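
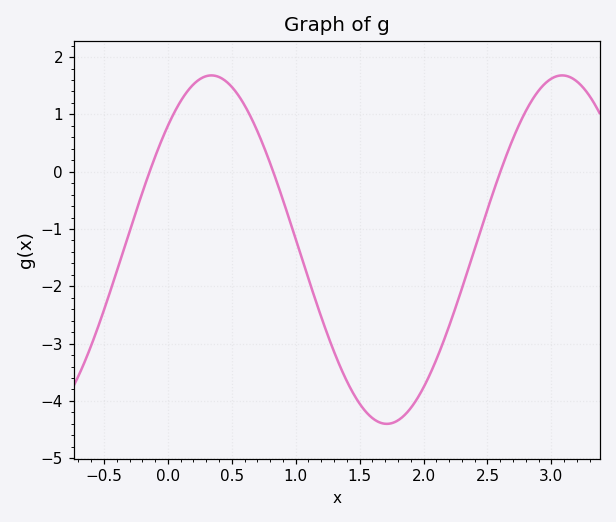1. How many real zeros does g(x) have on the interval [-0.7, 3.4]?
3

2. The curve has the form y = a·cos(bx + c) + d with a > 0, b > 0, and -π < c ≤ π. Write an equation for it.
y = 3.04cos(2.29x - 0.78) - 1.36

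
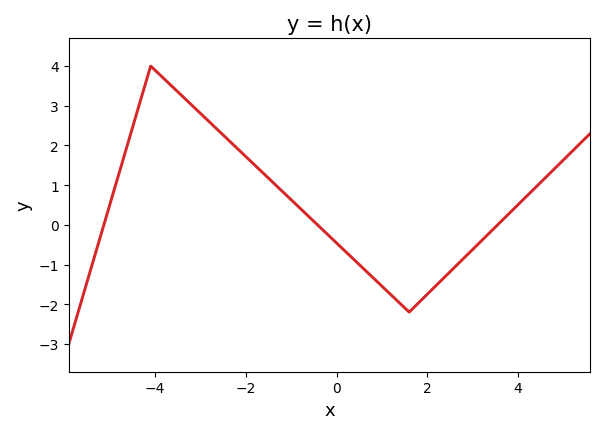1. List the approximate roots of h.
-5.2, -0.4, 3.6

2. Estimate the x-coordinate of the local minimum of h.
1.6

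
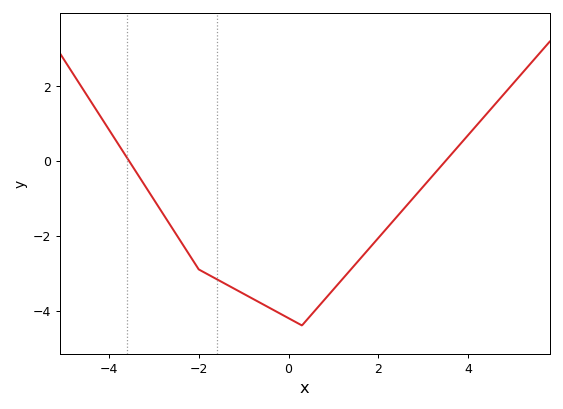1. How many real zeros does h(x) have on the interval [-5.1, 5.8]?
2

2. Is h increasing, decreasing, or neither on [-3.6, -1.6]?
decreasing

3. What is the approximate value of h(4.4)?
1.24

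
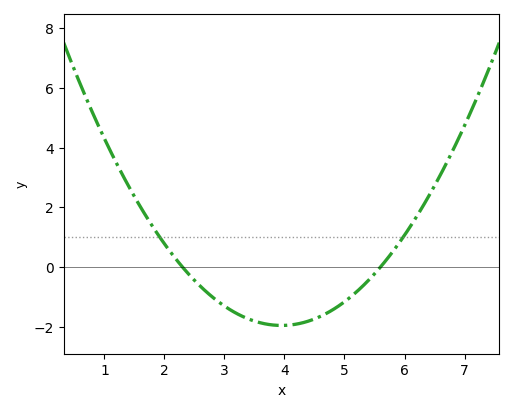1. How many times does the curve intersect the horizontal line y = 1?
2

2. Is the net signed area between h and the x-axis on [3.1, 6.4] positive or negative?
negative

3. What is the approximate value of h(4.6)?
-1.6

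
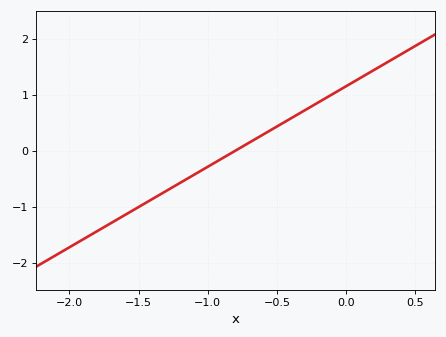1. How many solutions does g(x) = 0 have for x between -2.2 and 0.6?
1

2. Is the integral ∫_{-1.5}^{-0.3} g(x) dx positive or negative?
negative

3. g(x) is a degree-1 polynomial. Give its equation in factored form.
y = 1.44(x + 0.8)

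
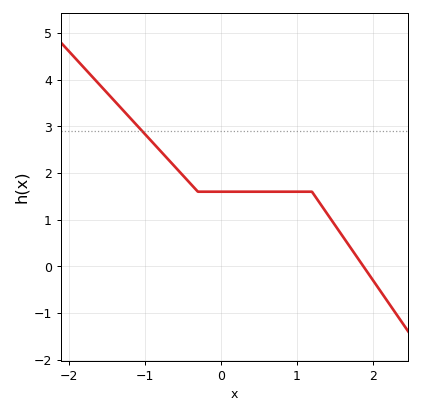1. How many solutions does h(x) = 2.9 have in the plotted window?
1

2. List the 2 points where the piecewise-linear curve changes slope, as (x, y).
(-0.3, 1.6); (1.2, 1.6)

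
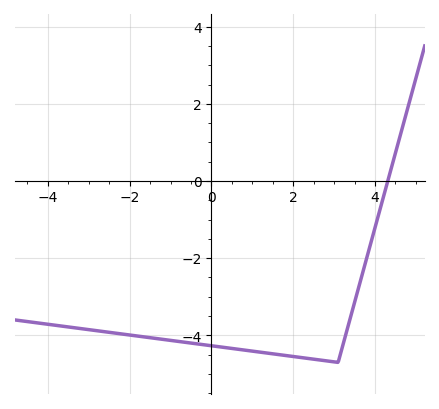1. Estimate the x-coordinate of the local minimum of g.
3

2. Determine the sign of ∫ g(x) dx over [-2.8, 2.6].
negative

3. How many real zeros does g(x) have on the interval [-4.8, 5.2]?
1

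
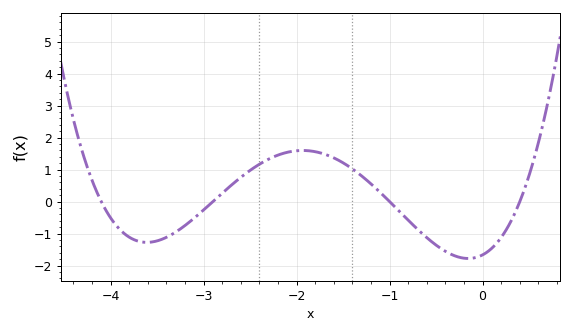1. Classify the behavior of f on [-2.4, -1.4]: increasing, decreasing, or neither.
neither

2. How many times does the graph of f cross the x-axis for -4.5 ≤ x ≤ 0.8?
4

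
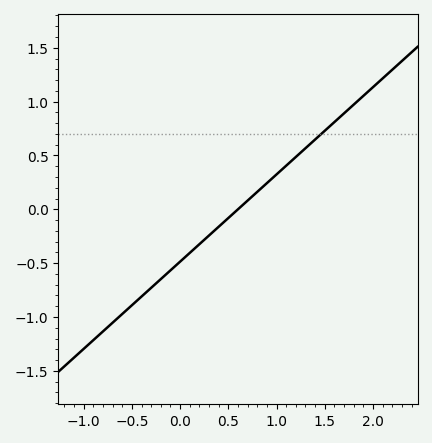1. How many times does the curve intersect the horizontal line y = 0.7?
1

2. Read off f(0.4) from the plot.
-0.162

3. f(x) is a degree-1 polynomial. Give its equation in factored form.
y = 0.81(x - 0.6)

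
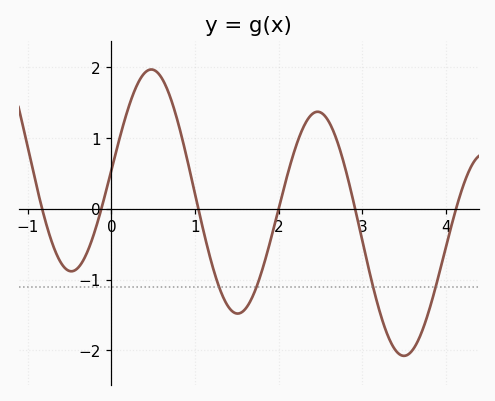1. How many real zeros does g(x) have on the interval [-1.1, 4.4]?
6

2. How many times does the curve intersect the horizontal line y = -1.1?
4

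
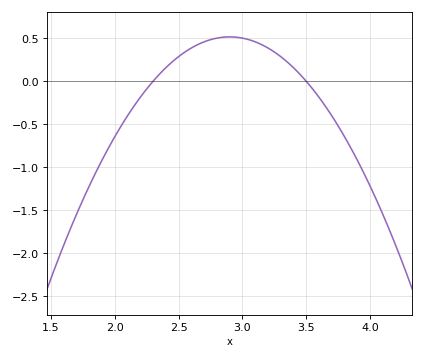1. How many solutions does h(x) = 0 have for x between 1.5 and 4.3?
2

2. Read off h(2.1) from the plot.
-0.4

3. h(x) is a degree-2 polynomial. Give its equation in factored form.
y = -1.43(x - 2.3)(x - 3.5)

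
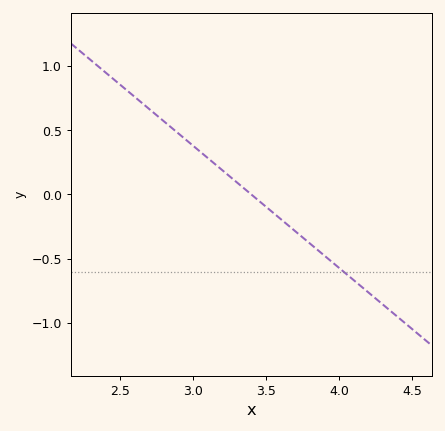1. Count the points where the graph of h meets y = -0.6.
1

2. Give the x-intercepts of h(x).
3.4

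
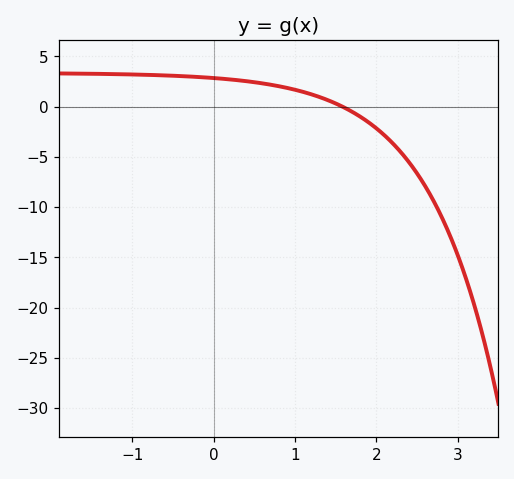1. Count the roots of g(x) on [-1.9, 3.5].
1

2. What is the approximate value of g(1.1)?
1.47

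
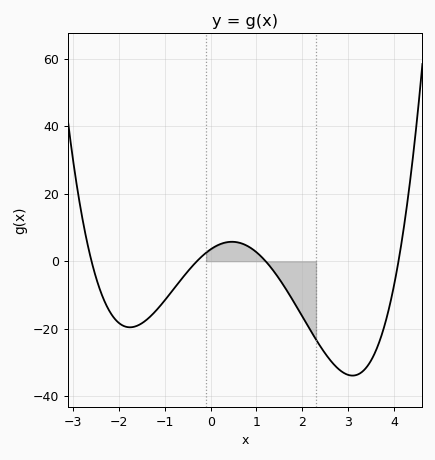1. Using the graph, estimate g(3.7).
-24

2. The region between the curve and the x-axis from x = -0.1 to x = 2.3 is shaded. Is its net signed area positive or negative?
negative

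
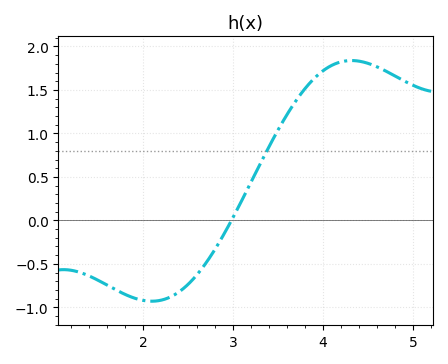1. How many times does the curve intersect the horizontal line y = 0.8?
1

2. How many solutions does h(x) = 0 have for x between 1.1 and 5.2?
1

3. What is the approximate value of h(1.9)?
-0.894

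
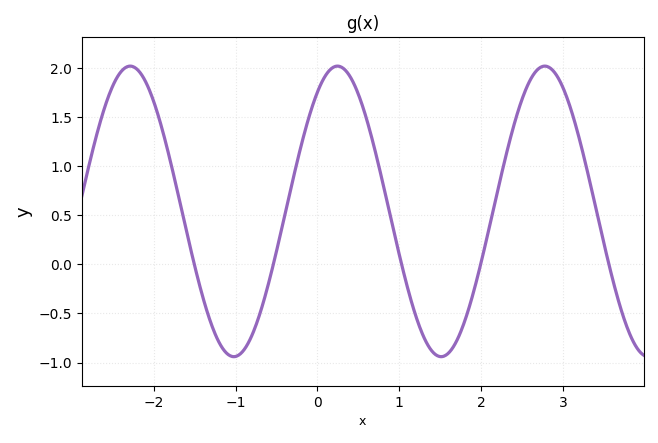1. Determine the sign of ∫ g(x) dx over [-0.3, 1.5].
positive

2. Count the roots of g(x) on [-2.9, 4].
5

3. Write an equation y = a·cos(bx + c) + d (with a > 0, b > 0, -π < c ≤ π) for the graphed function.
y = 1.48cos(2.48x - 0.61) + 0.54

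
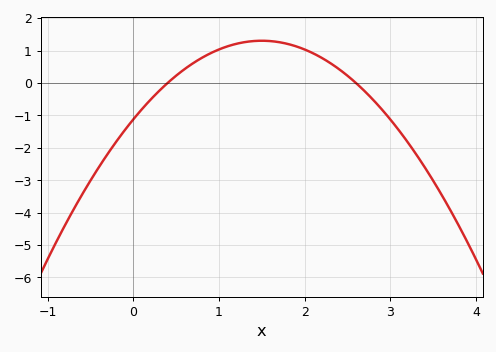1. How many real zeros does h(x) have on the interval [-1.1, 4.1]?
2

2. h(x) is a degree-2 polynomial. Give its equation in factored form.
y = -1.08(x - 0.4)(x - 2.6)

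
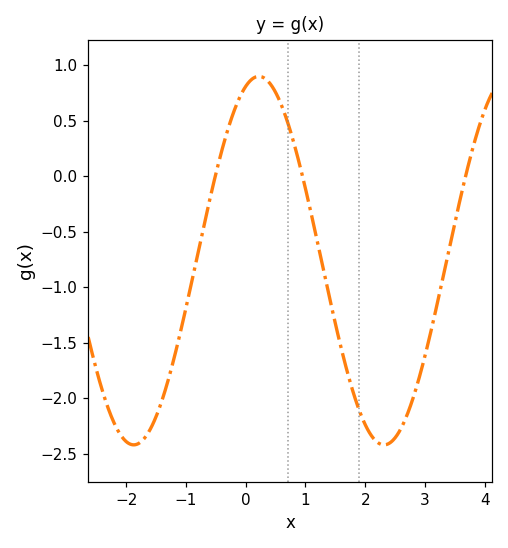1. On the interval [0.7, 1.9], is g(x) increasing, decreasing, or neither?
decreasing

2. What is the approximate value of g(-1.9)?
-2.4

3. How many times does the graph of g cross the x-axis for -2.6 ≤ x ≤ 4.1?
3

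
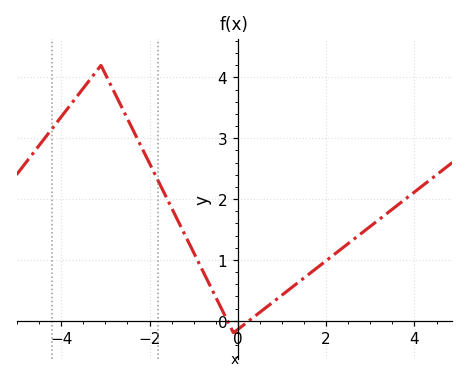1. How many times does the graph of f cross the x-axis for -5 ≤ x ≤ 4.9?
2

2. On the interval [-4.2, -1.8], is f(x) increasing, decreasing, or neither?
neither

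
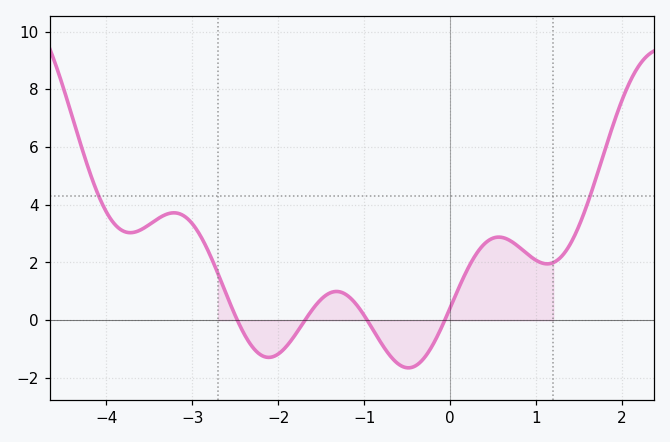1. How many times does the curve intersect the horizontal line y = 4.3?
2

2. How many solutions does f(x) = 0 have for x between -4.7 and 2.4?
4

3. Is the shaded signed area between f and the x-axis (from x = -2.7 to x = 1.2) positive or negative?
positive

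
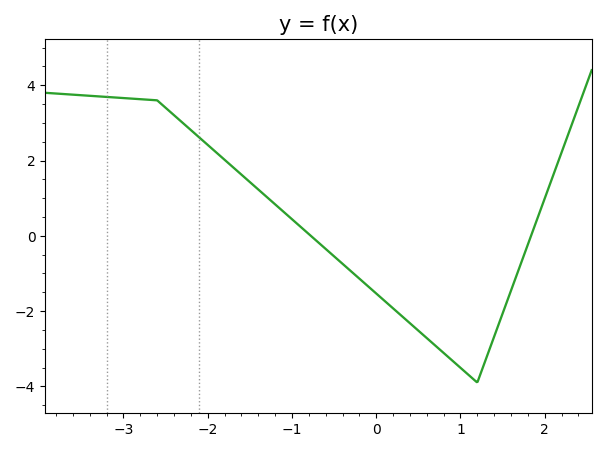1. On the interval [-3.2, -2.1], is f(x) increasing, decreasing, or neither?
decreasing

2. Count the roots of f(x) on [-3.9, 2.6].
2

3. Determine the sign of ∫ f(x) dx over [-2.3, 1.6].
negative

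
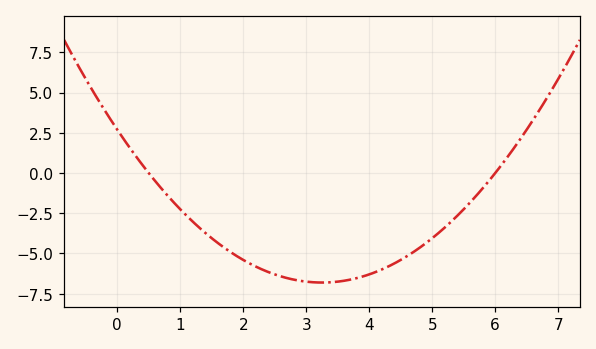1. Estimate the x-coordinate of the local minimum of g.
3.2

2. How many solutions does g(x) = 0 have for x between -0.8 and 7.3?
2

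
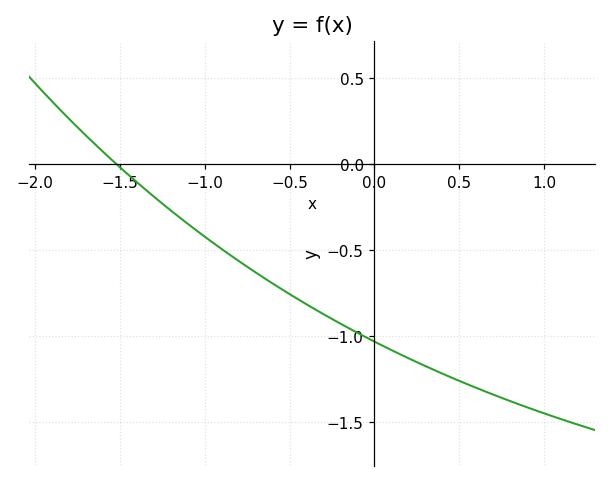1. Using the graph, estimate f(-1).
-0.42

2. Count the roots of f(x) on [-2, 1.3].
1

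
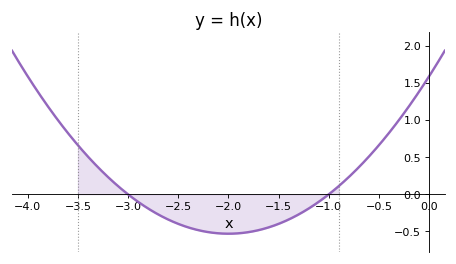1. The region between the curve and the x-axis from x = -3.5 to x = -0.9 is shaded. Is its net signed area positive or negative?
negative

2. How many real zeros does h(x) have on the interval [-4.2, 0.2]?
2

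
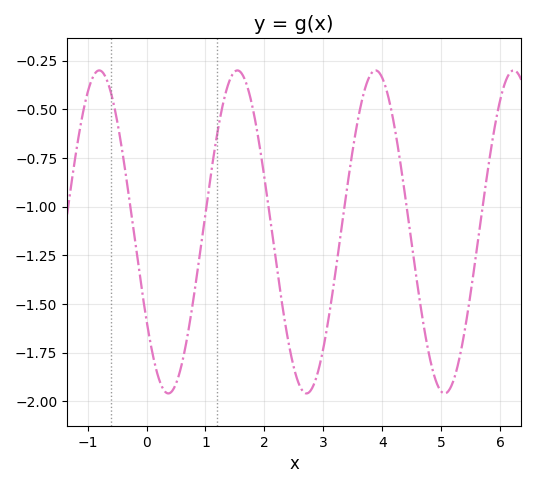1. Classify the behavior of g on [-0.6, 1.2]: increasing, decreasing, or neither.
neither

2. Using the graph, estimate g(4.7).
-1.6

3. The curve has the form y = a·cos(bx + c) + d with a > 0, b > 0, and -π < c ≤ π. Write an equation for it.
y = 0.83cos(2.7x + 2.2) - 1.13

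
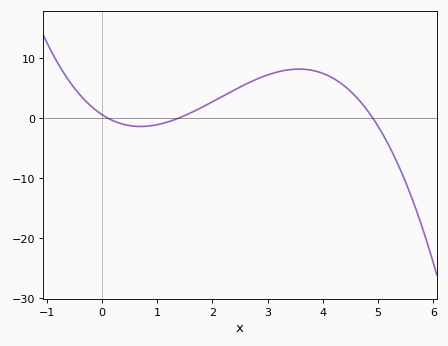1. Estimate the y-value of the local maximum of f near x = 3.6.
8.11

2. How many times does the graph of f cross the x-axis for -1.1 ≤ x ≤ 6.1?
3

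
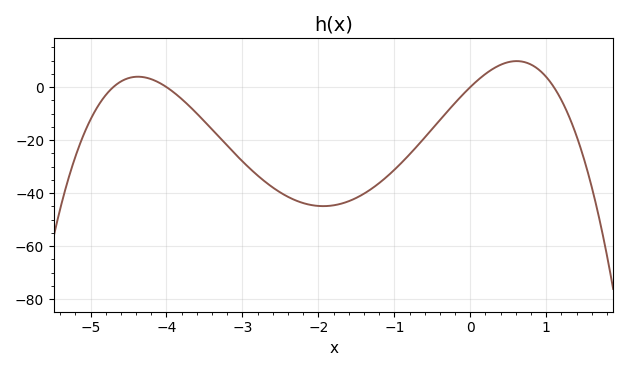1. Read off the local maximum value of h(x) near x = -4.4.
4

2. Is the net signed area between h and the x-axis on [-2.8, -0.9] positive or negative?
negative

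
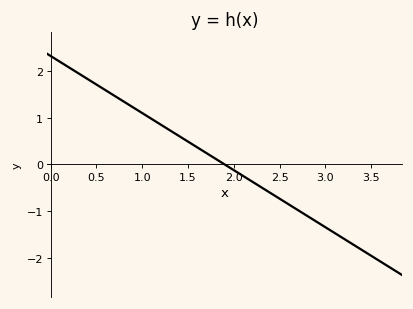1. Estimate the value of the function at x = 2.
-0.122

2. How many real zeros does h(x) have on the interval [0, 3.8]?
1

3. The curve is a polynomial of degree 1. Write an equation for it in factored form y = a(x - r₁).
y = -1.22(x - 1.9)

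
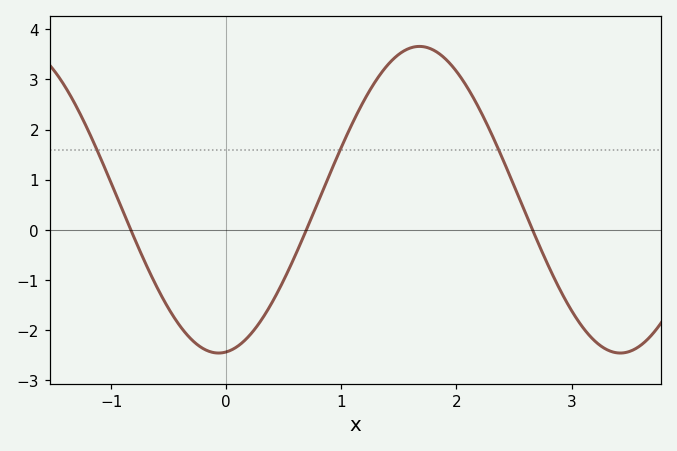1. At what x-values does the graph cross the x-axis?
-0.83, 0.696, 2.66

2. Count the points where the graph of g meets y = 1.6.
3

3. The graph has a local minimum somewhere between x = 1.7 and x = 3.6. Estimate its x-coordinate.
3.42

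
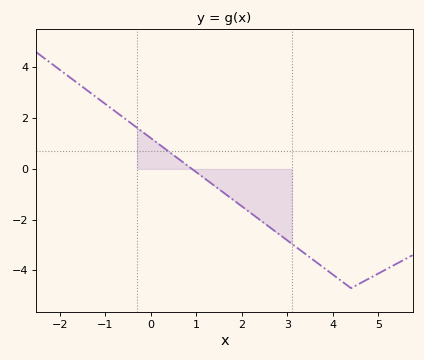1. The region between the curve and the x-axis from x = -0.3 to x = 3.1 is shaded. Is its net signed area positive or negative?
negative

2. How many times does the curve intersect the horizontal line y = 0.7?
1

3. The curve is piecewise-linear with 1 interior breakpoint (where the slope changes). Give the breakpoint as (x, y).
(4.4, -4.7)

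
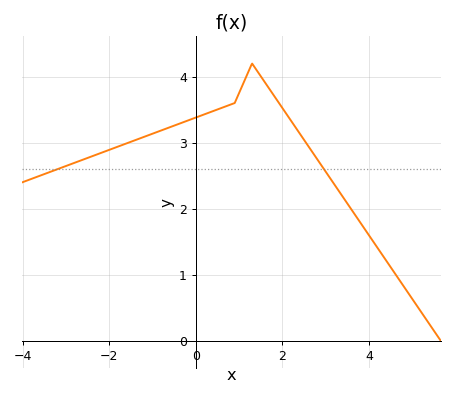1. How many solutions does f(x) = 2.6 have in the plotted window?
2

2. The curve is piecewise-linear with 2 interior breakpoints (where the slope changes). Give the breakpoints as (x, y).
(0.9, 3.6); (1.3, 4.2)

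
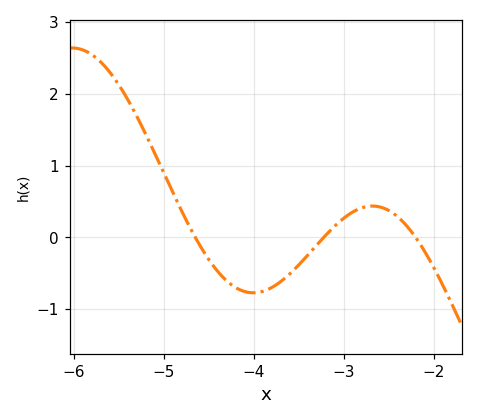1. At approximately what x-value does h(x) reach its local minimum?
-4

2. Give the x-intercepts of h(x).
-4.65, -3.22, -2.2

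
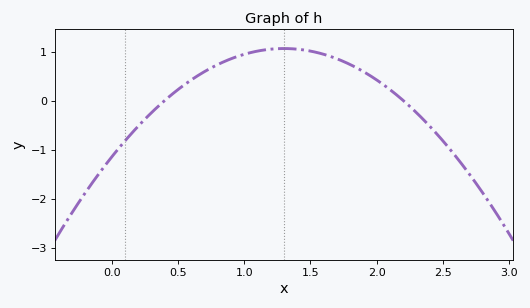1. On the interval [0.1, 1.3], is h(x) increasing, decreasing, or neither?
increasing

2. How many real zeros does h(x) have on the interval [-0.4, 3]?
2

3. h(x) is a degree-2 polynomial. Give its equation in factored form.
y = -1.31(x - 0.4)(x - 2.2)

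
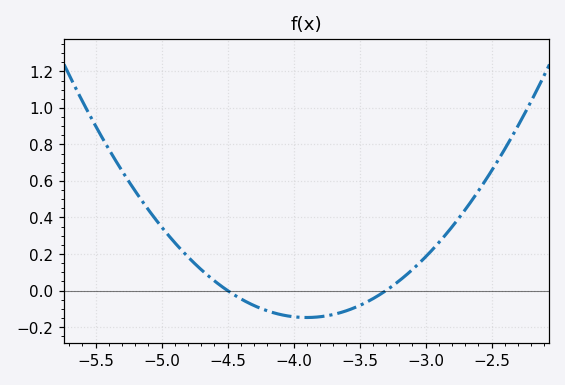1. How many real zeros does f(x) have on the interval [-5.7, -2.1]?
2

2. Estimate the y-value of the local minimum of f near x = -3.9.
-0.148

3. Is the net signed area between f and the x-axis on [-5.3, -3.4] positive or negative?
positive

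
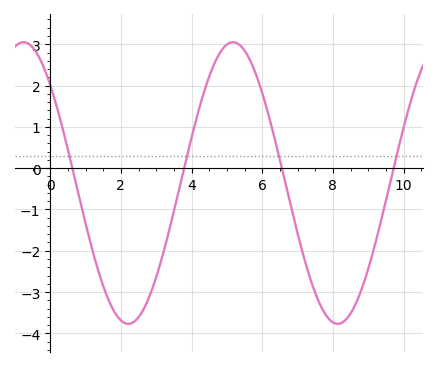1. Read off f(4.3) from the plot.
1.7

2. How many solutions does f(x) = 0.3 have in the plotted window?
4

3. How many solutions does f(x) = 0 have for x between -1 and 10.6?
4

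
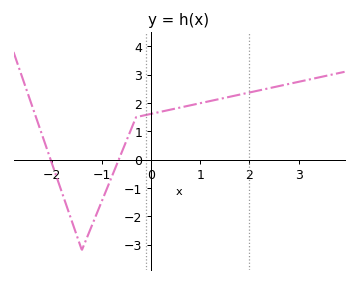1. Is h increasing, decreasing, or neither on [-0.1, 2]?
increasing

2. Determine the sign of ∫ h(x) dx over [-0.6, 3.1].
positive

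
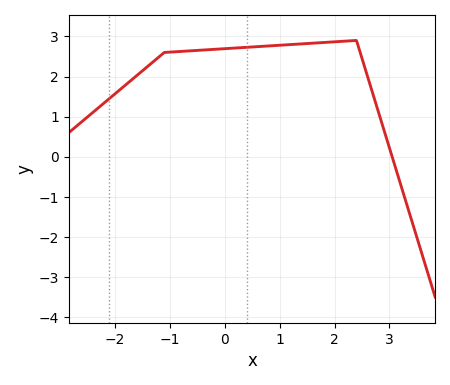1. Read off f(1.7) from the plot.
2.84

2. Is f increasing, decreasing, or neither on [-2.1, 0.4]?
increasing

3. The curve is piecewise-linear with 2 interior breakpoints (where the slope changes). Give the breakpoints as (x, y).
(-1.1, 2.6); (2.4, 2.9)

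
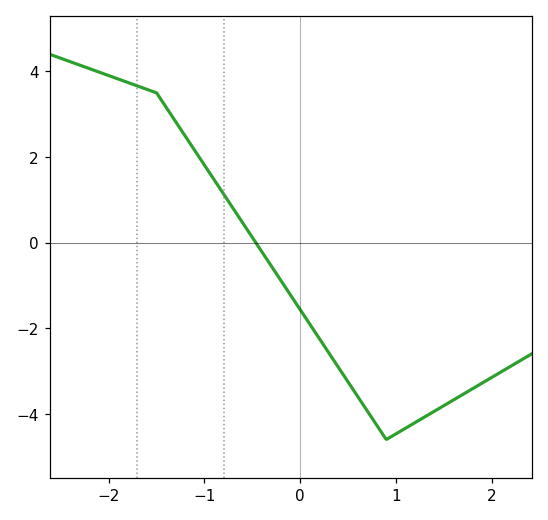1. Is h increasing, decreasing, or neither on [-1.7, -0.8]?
decreasing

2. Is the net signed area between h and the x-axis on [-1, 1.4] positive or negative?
negative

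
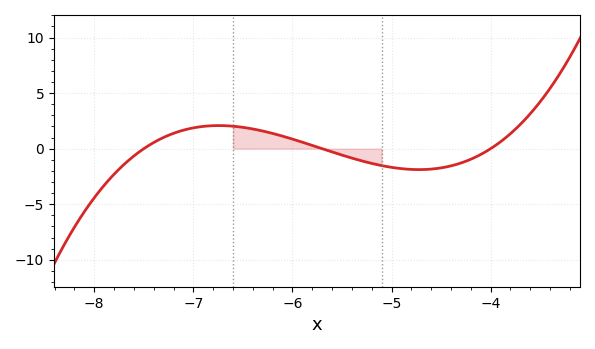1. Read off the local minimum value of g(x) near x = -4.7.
-2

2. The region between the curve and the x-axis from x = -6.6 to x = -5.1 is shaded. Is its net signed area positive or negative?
positive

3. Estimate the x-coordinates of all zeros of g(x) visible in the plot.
-7.5, -5.7, -4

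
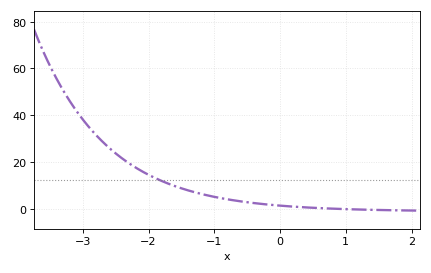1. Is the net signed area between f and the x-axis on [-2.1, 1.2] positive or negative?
positive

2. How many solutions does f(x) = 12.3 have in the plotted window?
1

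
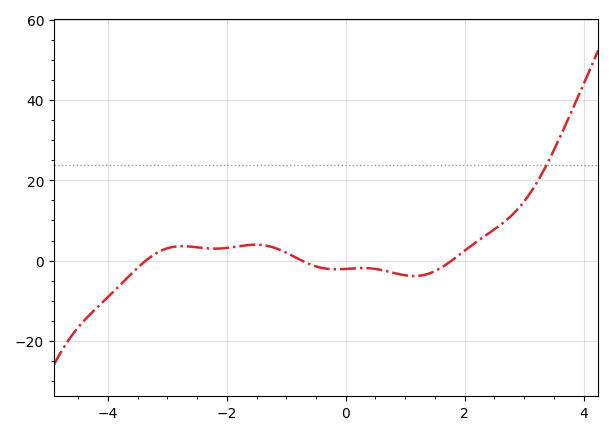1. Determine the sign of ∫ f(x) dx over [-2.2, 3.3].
positive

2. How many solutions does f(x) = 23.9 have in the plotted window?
1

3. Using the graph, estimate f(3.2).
19.1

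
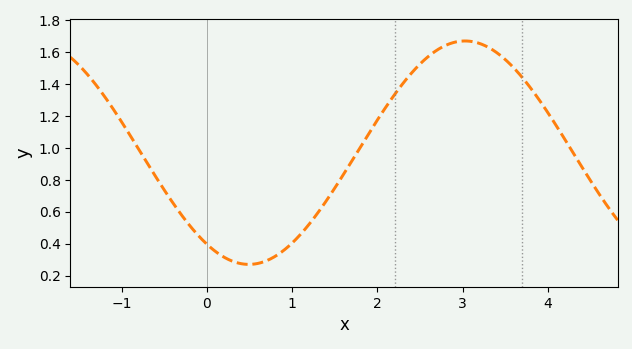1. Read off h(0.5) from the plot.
0.28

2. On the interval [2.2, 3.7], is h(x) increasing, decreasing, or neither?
neither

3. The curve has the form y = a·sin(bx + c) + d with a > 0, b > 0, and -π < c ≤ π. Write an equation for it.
y = 0.7sin(1.2x - 2.2) + 0.97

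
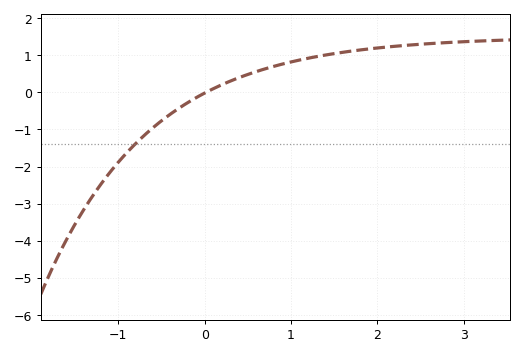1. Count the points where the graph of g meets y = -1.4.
1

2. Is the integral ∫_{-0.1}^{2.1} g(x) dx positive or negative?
positive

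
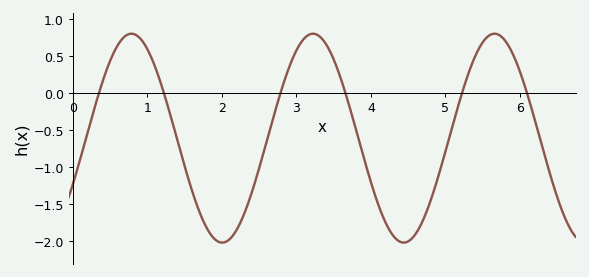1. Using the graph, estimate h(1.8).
-1.83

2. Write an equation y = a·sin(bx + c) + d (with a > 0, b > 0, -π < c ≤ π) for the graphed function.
y = 1.41sin(2.58x - 0.46) - 0.61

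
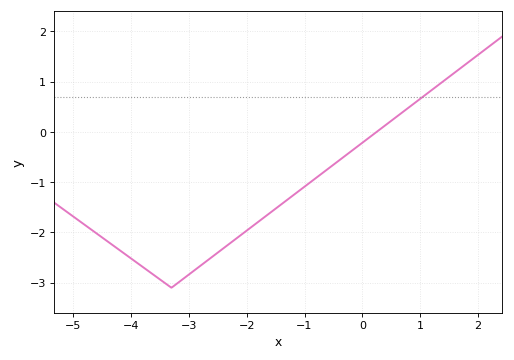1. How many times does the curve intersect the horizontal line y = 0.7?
1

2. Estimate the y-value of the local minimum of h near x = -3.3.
-3.1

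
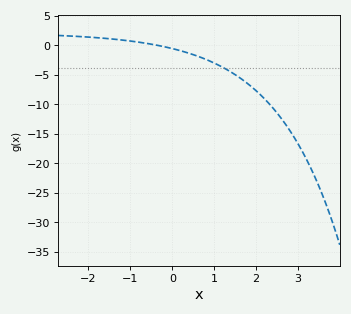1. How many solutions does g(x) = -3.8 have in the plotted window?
1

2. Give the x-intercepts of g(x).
-0.4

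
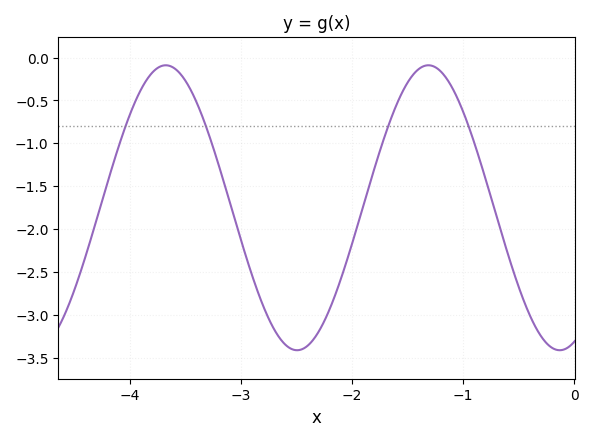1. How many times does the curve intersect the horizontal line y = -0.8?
4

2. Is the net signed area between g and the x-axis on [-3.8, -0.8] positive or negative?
negative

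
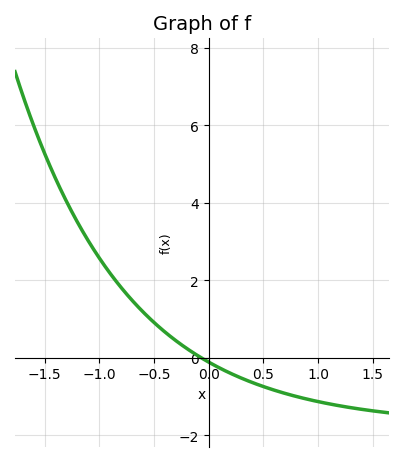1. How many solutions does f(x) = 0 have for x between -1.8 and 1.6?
1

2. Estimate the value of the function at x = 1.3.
-1.2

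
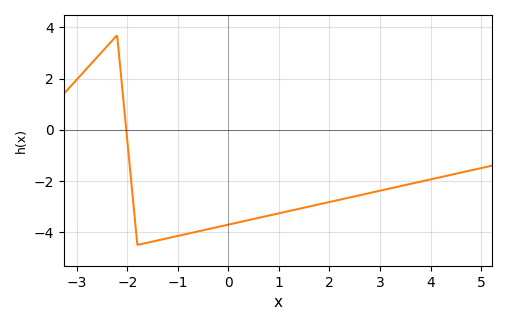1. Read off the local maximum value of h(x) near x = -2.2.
3.6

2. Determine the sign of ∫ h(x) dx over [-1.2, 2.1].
negative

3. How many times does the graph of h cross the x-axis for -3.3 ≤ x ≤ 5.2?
1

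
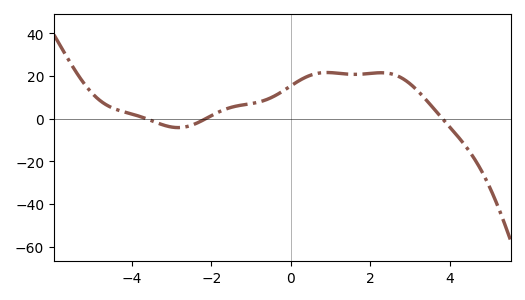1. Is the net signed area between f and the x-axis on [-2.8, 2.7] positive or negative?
positive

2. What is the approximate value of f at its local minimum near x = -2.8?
-4.16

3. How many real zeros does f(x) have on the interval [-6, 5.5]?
3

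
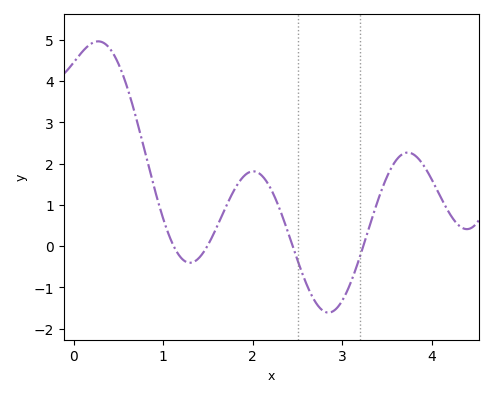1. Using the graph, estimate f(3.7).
2.26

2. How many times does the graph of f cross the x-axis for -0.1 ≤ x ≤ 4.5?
4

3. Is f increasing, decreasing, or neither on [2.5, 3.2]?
neither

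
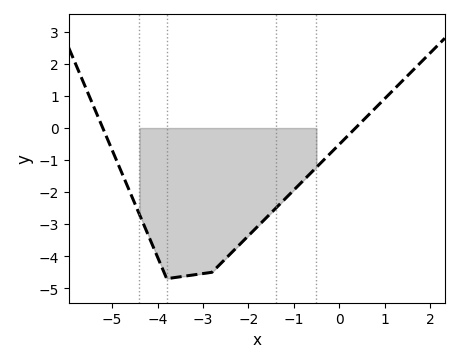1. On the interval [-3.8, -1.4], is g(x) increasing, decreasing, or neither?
increasing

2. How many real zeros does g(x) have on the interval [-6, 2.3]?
2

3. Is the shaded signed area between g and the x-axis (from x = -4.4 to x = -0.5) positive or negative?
negative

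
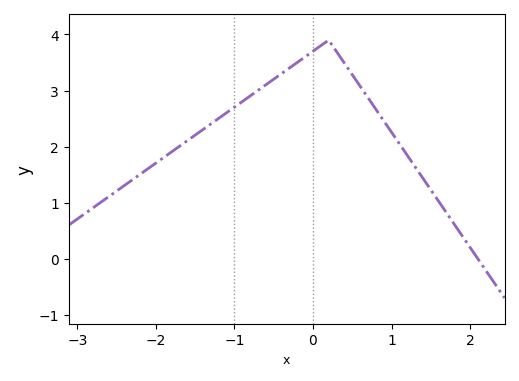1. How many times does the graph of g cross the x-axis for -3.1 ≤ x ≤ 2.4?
1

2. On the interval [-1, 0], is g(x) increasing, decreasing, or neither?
increasing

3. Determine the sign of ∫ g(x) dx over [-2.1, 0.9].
positive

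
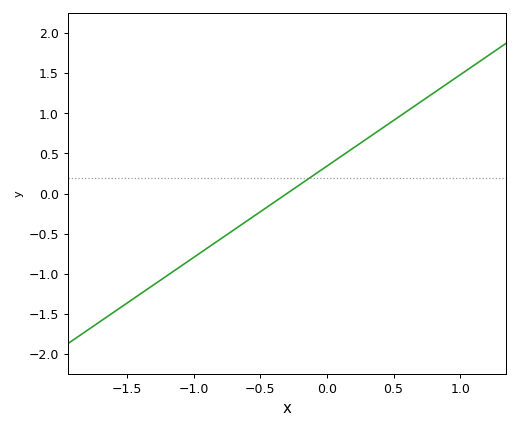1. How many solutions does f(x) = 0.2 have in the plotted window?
1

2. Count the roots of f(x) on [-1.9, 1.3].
1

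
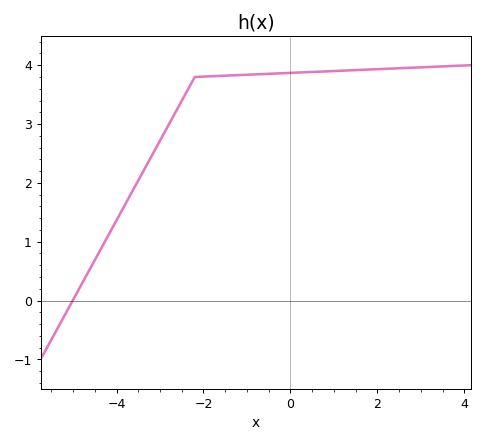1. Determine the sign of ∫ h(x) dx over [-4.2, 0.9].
positive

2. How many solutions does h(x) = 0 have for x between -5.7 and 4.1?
1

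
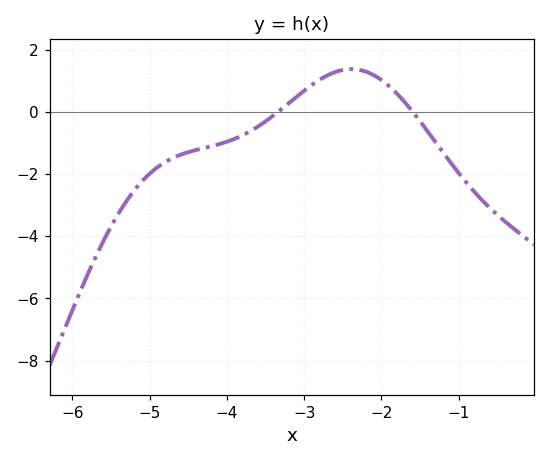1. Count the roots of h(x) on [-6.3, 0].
2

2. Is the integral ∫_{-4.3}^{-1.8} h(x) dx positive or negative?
positive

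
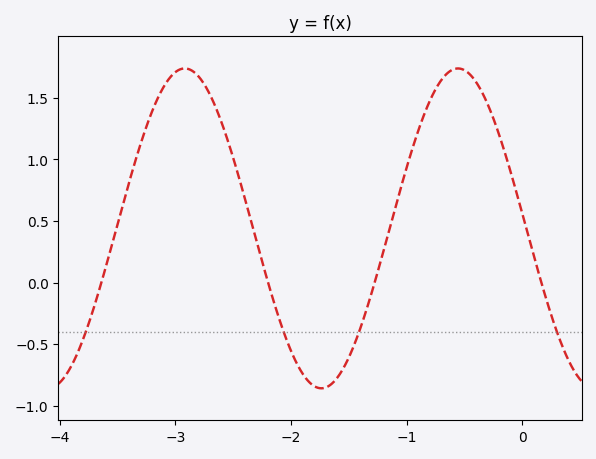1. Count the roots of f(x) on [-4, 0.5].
4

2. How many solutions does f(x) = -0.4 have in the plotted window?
4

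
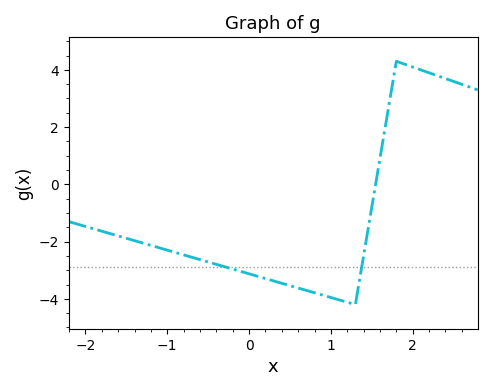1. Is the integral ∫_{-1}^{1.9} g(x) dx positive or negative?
negative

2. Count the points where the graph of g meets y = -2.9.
2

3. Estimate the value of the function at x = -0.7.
-2.6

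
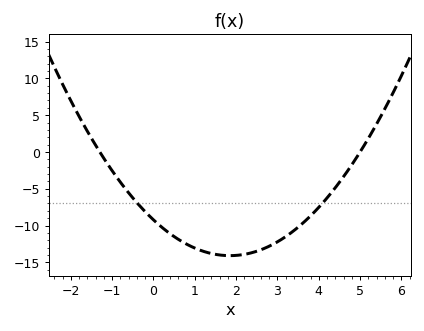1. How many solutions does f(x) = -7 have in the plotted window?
2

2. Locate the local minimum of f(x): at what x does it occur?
1.8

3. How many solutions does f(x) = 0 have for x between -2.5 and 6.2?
2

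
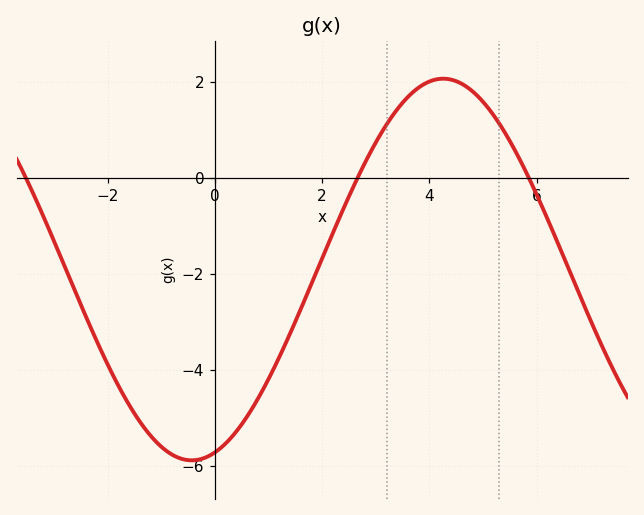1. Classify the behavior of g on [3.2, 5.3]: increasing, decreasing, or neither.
neither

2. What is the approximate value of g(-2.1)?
-3.65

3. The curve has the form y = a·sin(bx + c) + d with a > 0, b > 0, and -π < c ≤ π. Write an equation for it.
y = 3.98sin(0.67x - 1.28) - 1.91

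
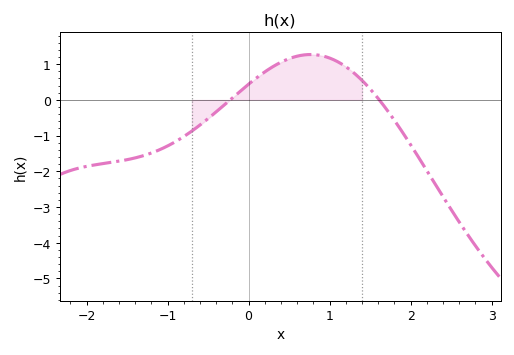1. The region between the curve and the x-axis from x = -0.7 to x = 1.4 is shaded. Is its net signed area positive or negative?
positive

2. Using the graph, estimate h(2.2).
-2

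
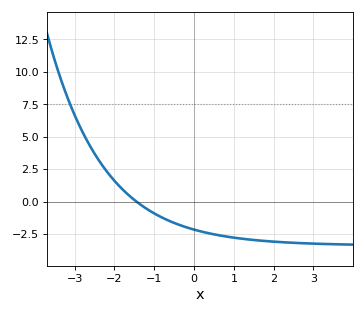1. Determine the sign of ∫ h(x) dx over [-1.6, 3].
negative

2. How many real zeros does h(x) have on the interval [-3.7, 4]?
1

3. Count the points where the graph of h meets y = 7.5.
1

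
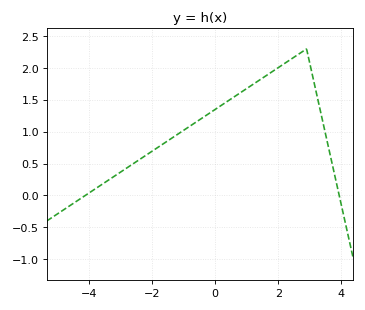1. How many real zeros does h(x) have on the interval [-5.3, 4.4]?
2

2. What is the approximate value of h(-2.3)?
0.596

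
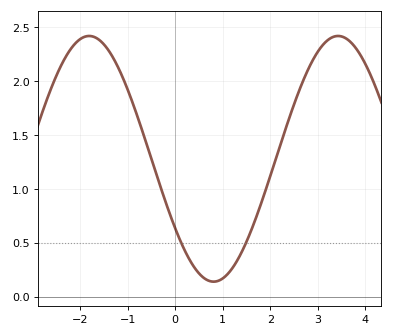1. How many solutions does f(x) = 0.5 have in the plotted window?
2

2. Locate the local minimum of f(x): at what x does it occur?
0.8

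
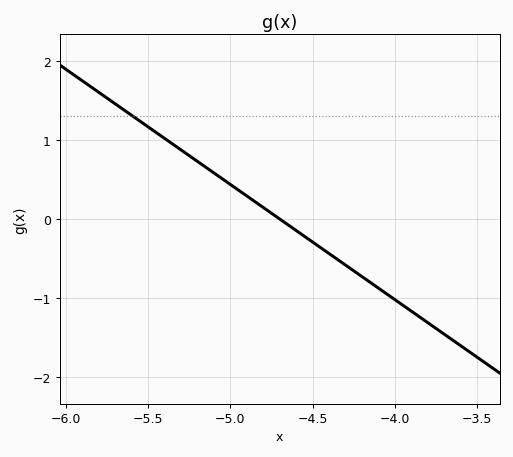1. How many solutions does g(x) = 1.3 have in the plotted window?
1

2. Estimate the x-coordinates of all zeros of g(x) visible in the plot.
-4.7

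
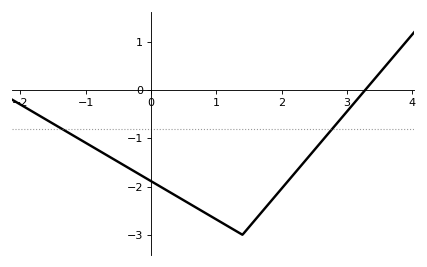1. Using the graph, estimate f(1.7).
-2.5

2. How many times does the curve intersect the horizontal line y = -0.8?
2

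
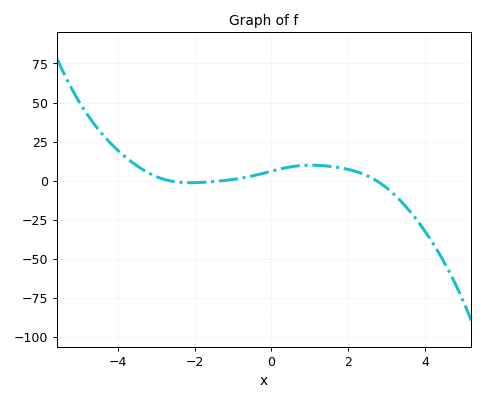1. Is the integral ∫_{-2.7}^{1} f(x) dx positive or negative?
positive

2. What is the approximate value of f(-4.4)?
30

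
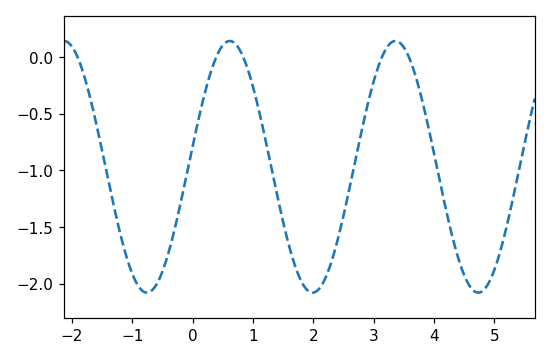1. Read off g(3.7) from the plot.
-0.2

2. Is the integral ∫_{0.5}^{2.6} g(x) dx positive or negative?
negative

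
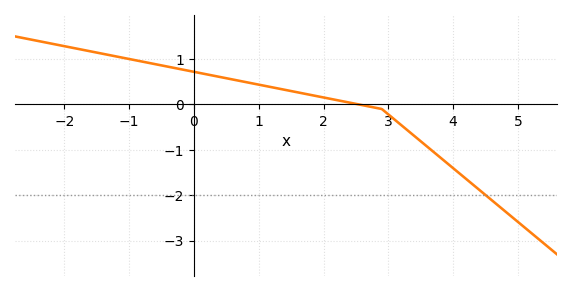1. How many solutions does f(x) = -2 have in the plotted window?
1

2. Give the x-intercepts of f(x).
2.55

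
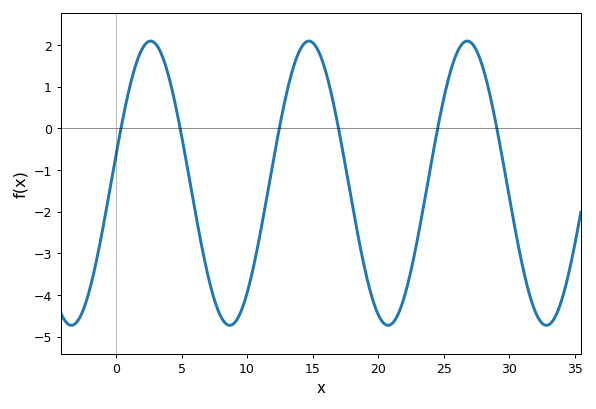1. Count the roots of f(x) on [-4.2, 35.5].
6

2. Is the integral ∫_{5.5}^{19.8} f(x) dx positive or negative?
negative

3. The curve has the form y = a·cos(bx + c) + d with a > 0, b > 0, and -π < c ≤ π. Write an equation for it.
y = 3.41cos(0.52x - 1.37) - 1.32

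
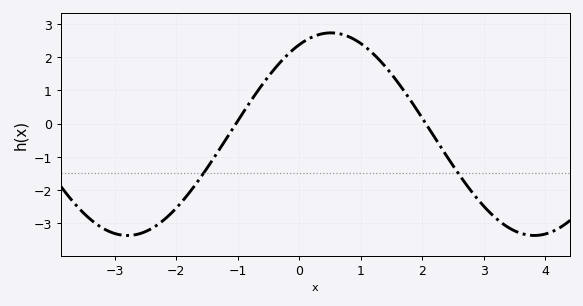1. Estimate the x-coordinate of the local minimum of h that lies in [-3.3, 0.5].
-2.79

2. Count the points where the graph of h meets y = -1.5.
2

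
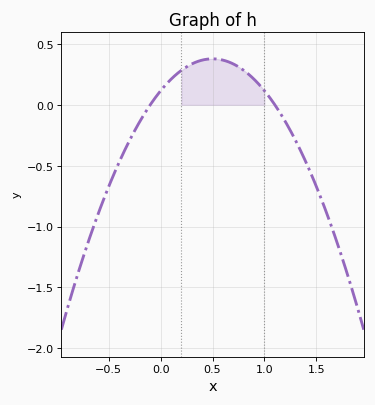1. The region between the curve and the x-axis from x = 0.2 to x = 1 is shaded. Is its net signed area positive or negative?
positive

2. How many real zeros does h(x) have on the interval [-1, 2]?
2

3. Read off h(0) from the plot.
0.1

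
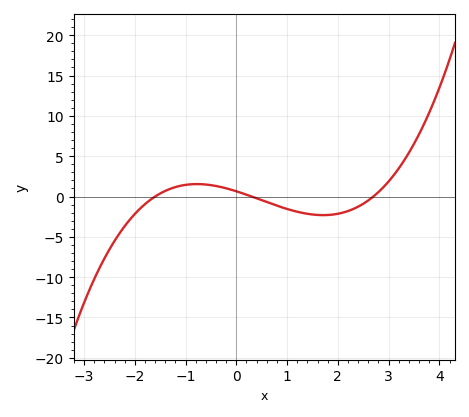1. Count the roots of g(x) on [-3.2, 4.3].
3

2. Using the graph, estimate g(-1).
1.44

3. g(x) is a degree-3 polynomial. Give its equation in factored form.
y = 0.5(x + 1.6)(x - 0.3)(x - 2.7)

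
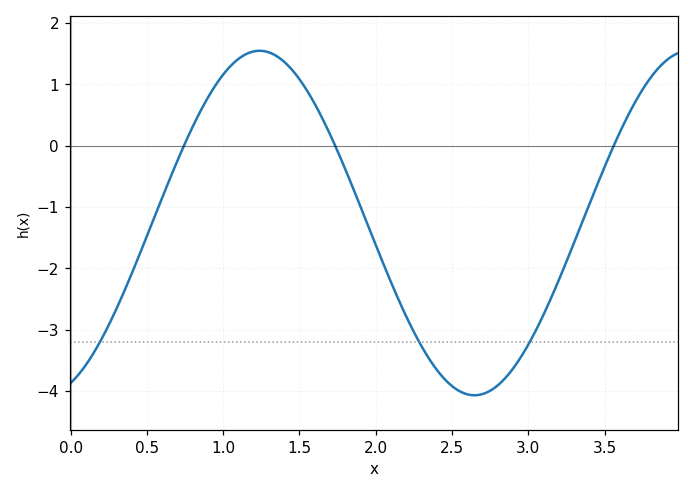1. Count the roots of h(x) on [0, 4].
3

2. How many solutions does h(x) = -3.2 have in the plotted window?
3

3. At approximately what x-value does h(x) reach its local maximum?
1.24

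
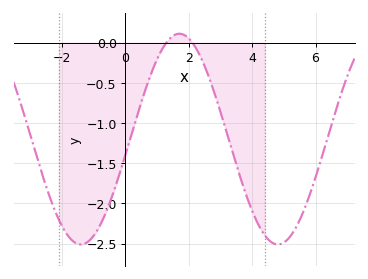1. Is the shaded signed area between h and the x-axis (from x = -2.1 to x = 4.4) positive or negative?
negative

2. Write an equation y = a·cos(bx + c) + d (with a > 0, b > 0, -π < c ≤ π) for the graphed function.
y = 1.31cos(1x - 1.7) - 1.2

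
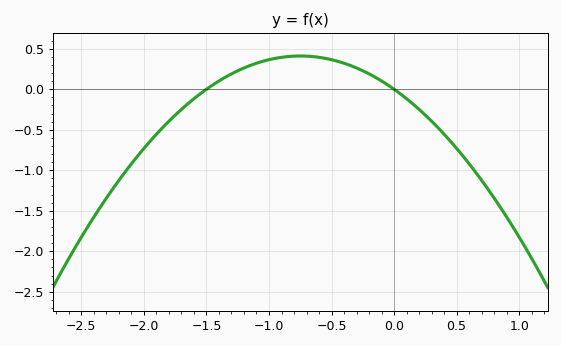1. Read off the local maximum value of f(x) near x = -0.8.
0.4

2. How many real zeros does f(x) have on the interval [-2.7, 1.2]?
2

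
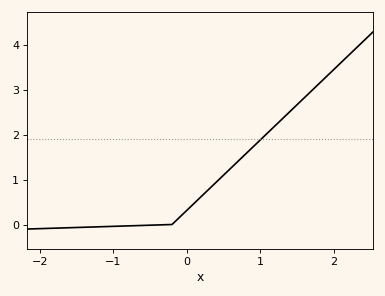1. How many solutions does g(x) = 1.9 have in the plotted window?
1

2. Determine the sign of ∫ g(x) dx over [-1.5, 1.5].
positive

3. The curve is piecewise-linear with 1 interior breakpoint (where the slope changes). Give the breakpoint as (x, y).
(-0.2, 0)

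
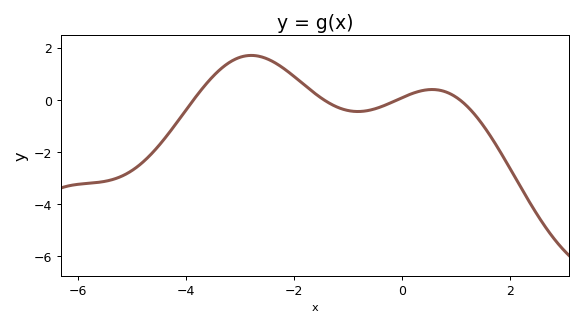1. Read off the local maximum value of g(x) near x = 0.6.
0.4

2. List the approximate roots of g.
-3.8, -1.4, 0, 1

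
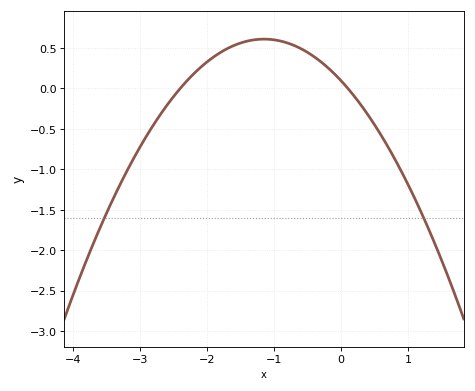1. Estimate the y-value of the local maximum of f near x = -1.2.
0.609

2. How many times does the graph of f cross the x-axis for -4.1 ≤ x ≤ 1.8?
2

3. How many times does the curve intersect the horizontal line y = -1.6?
2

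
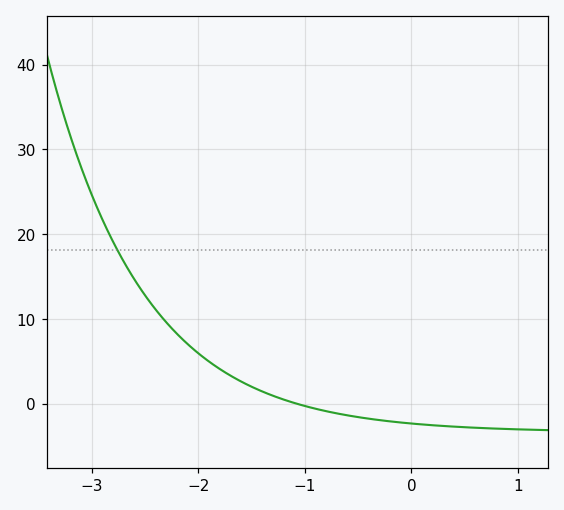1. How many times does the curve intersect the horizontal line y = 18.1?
1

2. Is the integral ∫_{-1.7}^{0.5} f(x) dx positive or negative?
negative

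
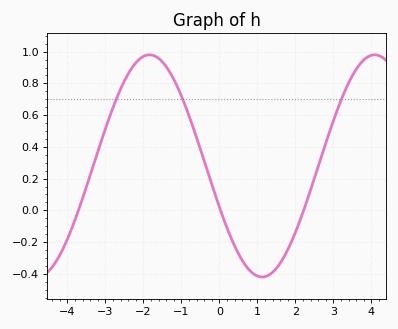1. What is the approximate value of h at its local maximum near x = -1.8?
0.98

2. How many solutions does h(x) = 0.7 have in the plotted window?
3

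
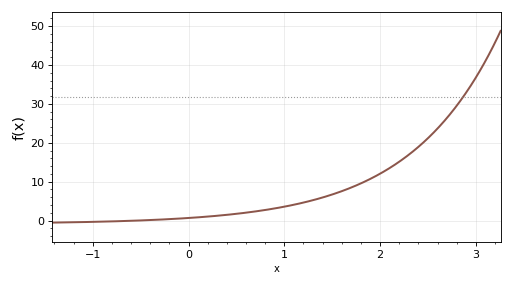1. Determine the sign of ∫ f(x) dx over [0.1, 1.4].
positive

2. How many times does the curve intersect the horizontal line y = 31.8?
1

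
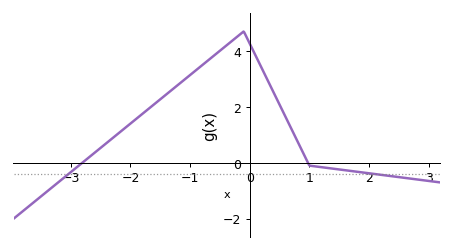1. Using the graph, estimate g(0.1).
3.83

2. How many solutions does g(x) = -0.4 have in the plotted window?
2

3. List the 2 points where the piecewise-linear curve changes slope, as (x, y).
(-0.1, 4.7); (1, -0.1)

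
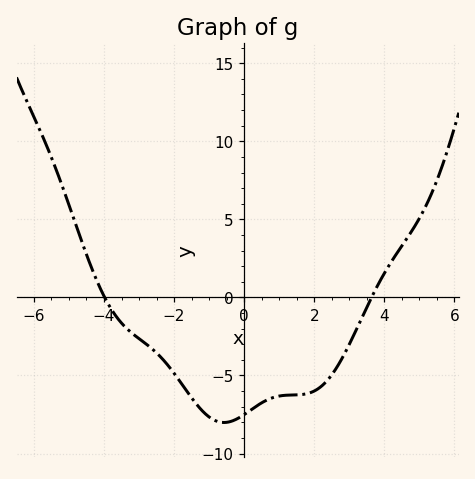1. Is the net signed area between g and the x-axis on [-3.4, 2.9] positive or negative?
negative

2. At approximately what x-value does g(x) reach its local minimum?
-0.576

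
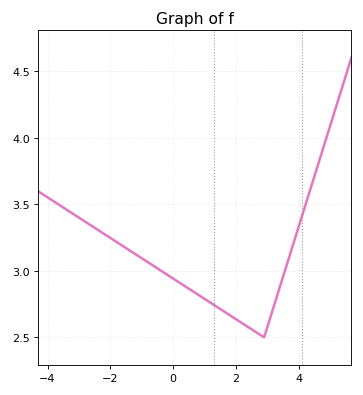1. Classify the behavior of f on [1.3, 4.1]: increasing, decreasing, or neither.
neither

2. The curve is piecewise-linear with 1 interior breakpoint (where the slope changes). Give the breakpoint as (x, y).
(2.9, 2.5)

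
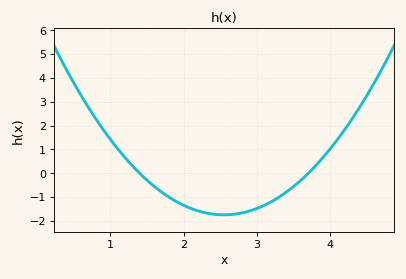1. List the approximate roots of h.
1.4, 3.7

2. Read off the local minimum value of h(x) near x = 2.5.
-1.75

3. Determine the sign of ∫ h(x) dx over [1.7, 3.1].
negative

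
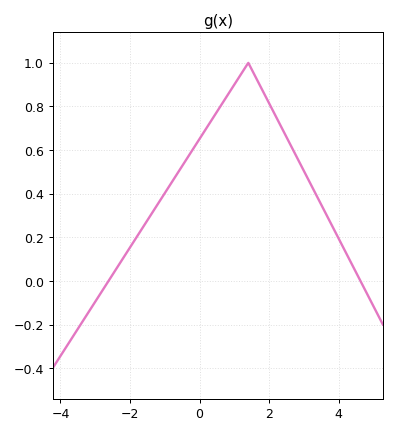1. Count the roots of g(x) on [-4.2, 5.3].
2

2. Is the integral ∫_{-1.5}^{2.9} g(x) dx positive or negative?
positive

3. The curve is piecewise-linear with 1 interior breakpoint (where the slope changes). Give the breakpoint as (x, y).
(1.4, 1)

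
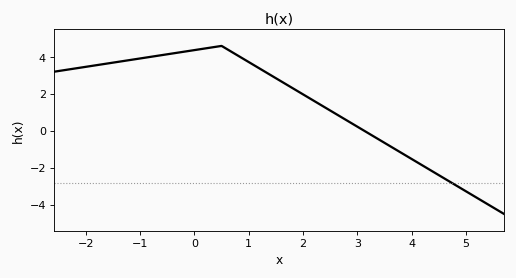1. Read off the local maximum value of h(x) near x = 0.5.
4.6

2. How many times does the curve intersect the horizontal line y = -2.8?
1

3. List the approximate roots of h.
3.13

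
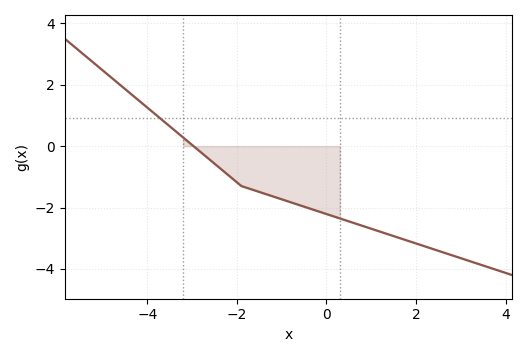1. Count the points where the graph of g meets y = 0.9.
1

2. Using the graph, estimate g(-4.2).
1.4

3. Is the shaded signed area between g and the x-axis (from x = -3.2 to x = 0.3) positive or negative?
negative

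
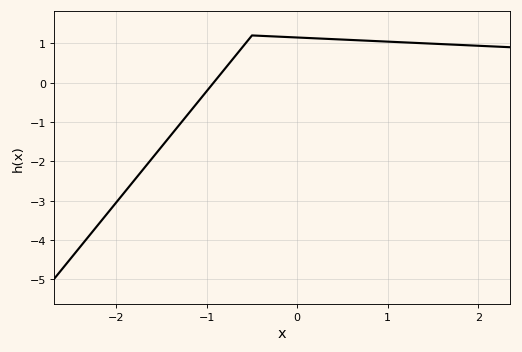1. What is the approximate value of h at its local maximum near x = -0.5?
1.2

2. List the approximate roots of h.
-0.9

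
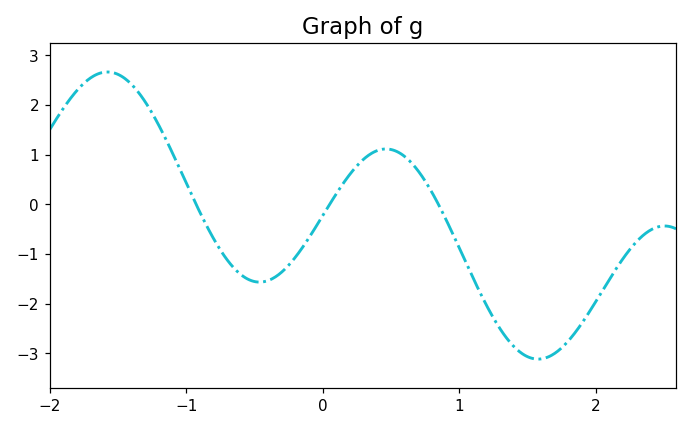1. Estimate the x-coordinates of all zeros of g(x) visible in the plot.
-0.928, 0.051, 0.846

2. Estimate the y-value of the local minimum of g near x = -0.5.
-1.57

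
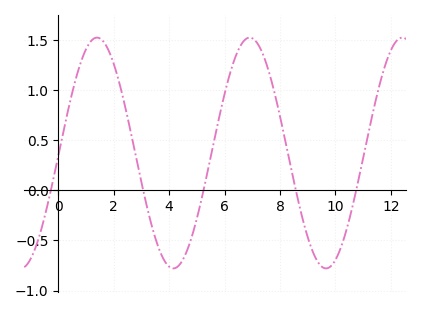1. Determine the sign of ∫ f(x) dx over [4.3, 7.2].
positive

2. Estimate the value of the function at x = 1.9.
1.34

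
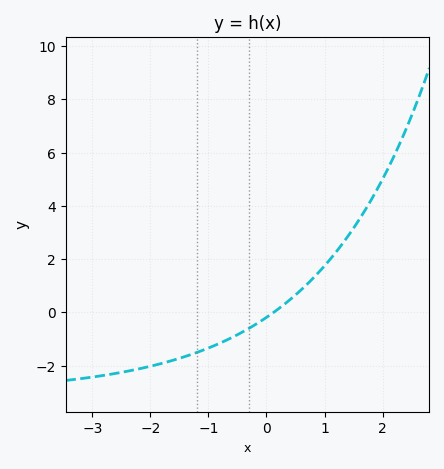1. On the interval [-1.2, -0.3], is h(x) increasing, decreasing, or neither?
increasing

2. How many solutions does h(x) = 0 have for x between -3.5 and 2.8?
1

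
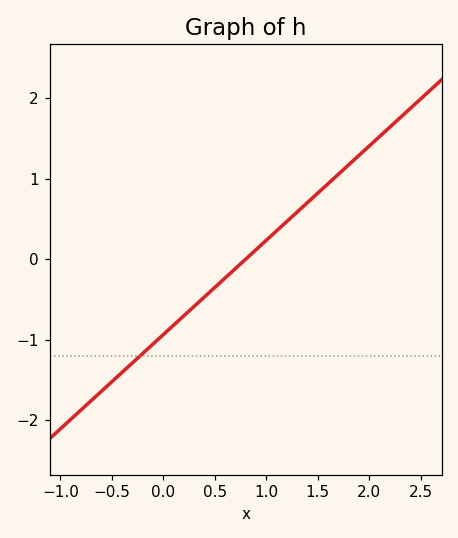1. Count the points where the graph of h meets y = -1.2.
1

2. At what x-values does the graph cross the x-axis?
0.8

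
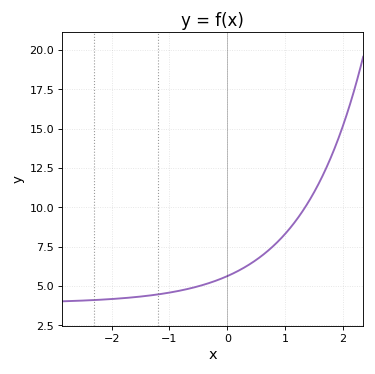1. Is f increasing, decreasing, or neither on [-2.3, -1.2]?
increasing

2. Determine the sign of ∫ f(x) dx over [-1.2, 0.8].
positive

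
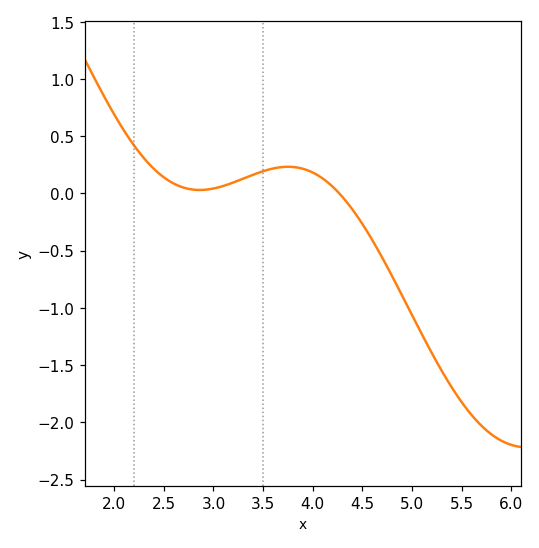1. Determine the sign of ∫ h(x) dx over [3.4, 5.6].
negative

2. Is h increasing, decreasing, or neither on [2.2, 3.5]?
neither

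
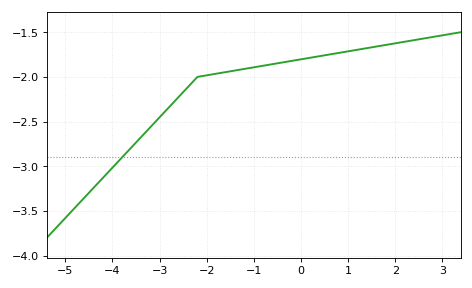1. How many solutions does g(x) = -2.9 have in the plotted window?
1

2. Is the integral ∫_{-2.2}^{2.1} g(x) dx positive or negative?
negative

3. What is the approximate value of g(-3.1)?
-2.5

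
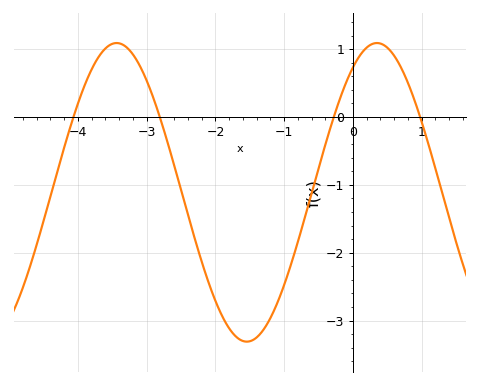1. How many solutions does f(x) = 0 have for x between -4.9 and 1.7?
4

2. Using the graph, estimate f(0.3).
1.08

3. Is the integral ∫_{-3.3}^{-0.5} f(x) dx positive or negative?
negative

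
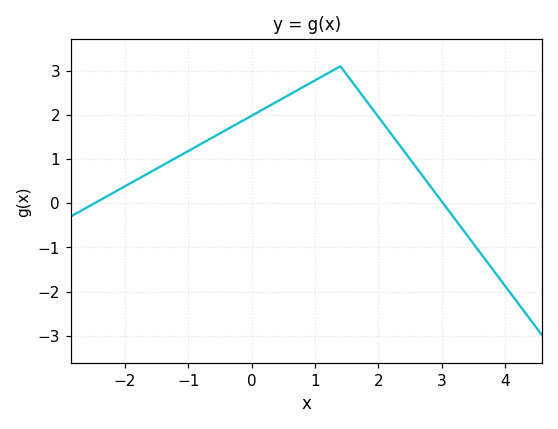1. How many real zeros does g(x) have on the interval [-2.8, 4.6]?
2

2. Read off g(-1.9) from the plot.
0.5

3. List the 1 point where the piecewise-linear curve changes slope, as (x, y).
(1.4, 3.1)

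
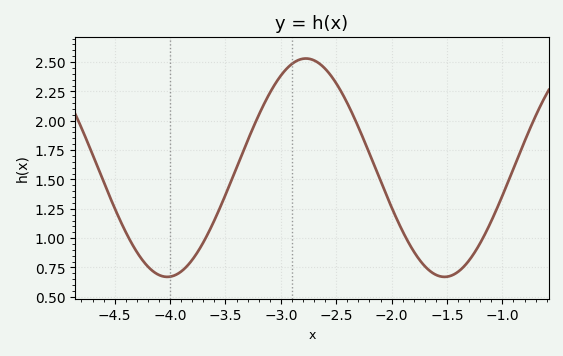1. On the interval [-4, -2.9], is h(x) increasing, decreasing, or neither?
increasing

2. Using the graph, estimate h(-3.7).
0.95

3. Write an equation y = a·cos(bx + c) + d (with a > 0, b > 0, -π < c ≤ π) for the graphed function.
y = 0.93cos(2.5x + 0.68) + 1.6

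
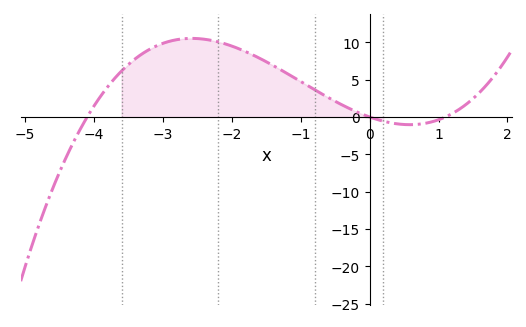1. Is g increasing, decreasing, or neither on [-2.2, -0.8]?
decreasing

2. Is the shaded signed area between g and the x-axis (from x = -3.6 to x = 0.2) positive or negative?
positive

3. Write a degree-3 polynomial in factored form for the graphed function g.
y = 0.73(x + 4.1)(x - 0)(x - 1.1)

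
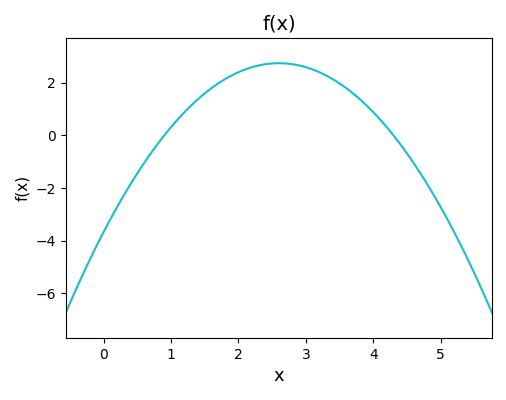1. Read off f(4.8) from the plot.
-1.8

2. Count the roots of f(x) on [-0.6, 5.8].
2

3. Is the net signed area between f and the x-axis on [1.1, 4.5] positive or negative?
positive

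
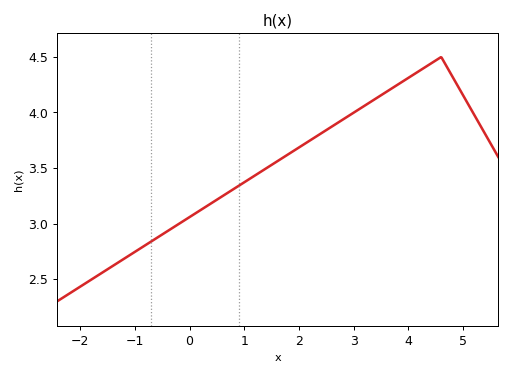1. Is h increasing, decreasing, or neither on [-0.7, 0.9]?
increasing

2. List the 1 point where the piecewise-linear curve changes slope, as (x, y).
(4.6, 4.5)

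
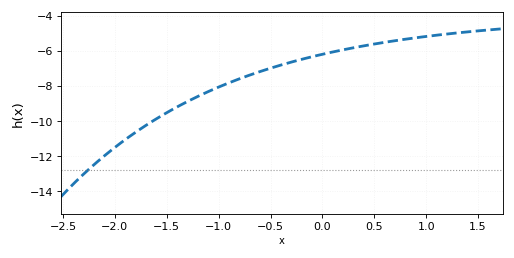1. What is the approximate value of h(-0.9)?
-7.8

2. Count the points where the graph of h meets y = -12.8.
1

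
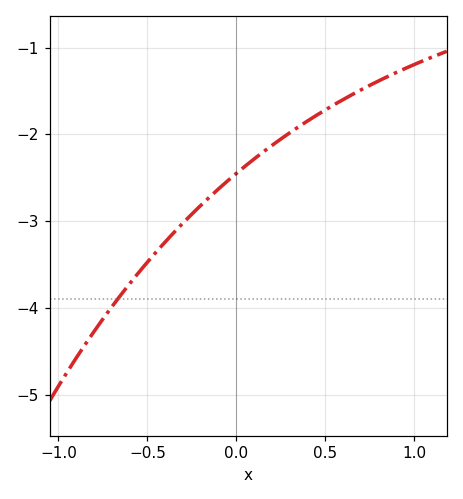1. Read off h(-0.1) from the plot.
-2.6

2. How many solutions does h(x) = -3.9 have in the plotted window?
1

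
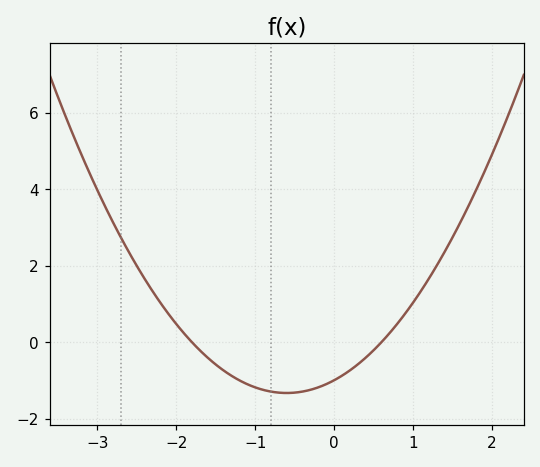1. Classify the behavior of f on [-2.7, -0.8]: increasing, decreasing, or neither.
decreasing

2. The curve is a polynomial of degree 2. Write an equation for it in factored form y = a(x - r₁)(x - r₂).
y = 0.92(x + 1.8)(x - 0.6)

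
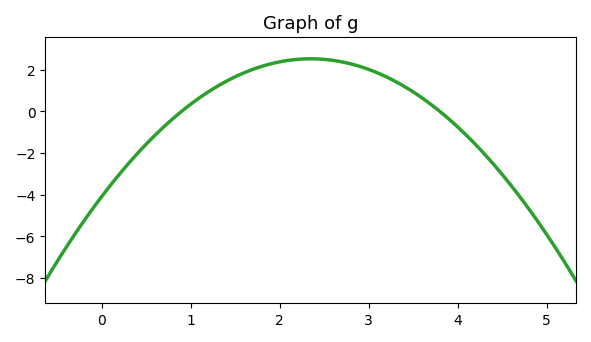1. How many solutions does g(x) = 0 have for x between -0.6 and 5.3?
2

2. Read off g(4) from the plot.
-0.744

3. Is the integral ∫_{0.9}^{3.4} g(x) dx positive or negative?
positive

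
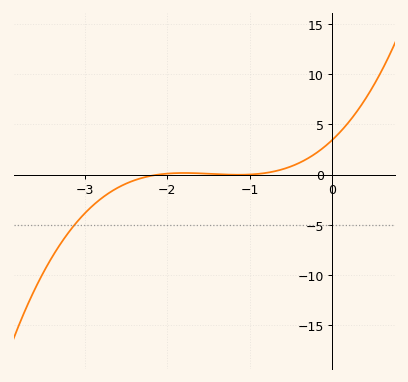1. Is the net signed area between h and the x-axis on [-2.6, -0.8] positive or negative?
negative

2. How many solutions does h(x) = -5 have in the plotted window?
1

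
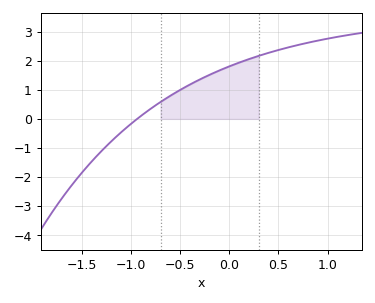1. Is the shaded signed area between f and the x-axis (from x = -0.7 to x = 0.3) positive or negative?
positive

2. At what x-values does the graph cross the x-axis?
-0.95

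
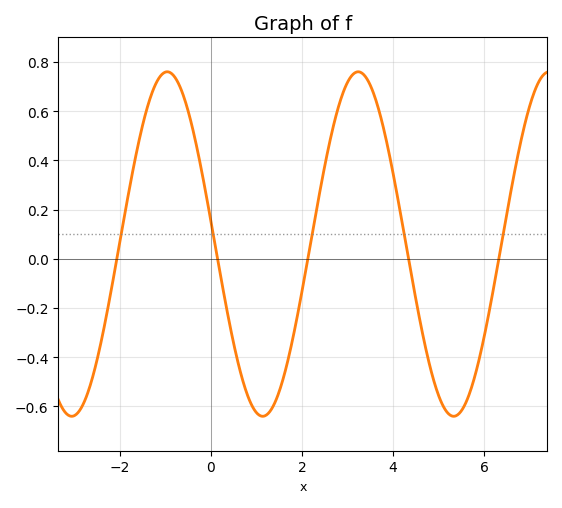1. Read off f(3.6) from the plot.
0.66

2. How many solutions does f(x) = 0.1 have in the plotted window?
5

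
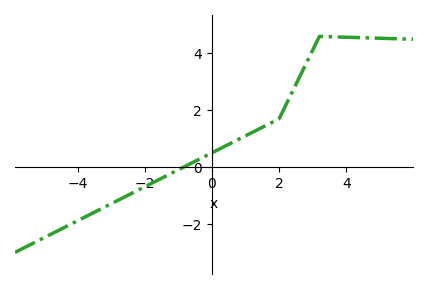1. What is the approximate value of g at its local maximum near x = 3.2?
4.6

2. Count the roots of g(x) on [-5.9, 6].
1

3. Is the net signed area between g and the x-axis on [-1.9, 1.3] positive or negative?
positive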